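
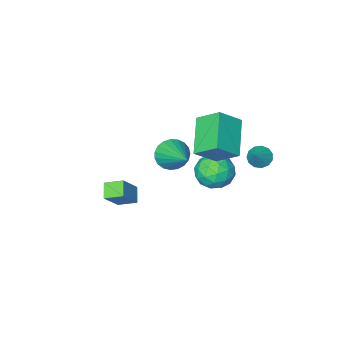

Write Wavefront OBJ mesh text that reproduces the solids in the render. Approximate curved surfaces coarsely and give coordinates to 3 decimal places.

v -0.985 -1.921 -0.886
v -0.258 -2.213 -0.612
v -0.635 -0.079 0.146
v -0.168 -2.063 -0.909
v -0.218 -1.889 -1.203
v -0.402 -1.72 -1.442
v -0.686 -1.586 -1.585
v -1.022 -1.51 -1.607
v -1.351 -1.505 -1.504
v -1.617 -1.571 -1.295
v -1.774 -1.699 -1.015
v -1.795 -1.864 -0.713
v -1.675 -2.04 -0.441
v -1.436 -2.194 -0.246
v -1.119 -2.302 -0.161
v -0.779 -2.343 -0.203
v -0.474 -2.312 -0.362
v 2.691 -0.288 -1.537
v 2.348 -0.882 -1.088
v 2.082 0.307 -1.215
v 1.739 -0.287 -0.766
v 3.521 0.007 -0.514
v 3.178 -0.587 -0.065
v 2.912 0.602 -0.192
v 2.569 0.008 0.257
v -1.563 -0.859 2.077
v -2.113 0.123 2.892
v -2.618 -0.732 1.212
v -3.168 0.25 2.028
v -0.572 0.53 1.072
v -1.122 1.512 1.888
v -1.627 0.657 0.208
v -2.177 1.639 1.023
v -3.198 1.669 0.544
v -2.822 1.817 0.127
v -2.582 2.171 1.276
v -3.04 2.06 0.145
v -3.309 2.178 0.289
v -3.542 2.135 0.514
v -3.665 1.945 0.748
v -3.641 1.666 0.918
v -3.475 1.389 0.969
v -3.222 1.201 0.884
v -2.96 1.161 0.692
v -2.775 1.283 0.453
v -2.723 1.528 0.242
v -2.639 -0.412 -2.816
v -2.079 -0.151 -2.044
v -3.101 -1.729 -2.036
v -2.541 -1.468 -1.264
v -3.35 -0.946 -1.487
v -3.065 -0.132 -1.969
v -2.115 -1.748 -2.111
v -1.83 -0.934 -2.593
v -1.756 -0.977 -1.609
v -2.519 -0.481 -1.223
v -2.661 -1.399 -2.857
v -3.424 -0.903 -2.471
v -2.319 -0.166 -2.499
v -2.861 -1.714 -1.581
v -3.337 -1.407 -1.712
v -3.008 -1.254 -1.259
v -2.898 -0.154 -2.454
v -2.569 -0.001 -2.001
v -3.316 -0.468 -1.673
v -2.611 -1.879 -2.079
v -2.282 -1.726 -1.626
v -2.172 -0.626 -2.821
v -1.843 -0.473 -2.368
v -1.864 -1.412 -2.407
v -1.799 -0.498 -1.789
v -2.071 -1.272 -1.33
v -1.821 -1.437 -1.828
v -1.653 -0.958 -2.112
v -2.248 -0.206 -1.562
v -2.519 -0.981 -1.104
v -2.995 -0.674 -1.234
v -2.827 -0.195 -1.518
v -2.058 -0.692 -1.306
v -2.661 -0.899 -2.976
v -2.932 -1.674 -2.518
v -2.353 -1.685 -2.562
v -2.185 -1.206 -2.846
v -3.109 -0.608 -2.75
v -3.381 -1.382 -2.291
v -3.527 -0.922 -1.968
v -3.359 -0.443 -2.252
v -3.122 -1.188 -2.774
f 2 1 4
f 2 4 3
f 4 1 5
f 4 5 3
f 5 1 6
f 5 6 3
f 6 1 7
f 6 7 3
f 7 1 8
f 7 8 3
f 8 1 9
f 8 9 3
f 9 1 10
f 9 10 3
f 10 1 11
f 10 11 3
f 11 1 12
f 11 12 3
f 12 1 13
f 12 13 3
f 13 1 14
f 13 14 3
f 14 1 15
f 14 15 3
f 15 1 16
f 15 16 3
f 16 1 17
f 16 17 3
f 17 1 2
f 17 2 3
f 19 21 18
f 22 19 18
f 18 21 20
f 20 22 18
f 19 25 21
f 23 19 22
f 23 25 19
f 21 25 20
f 24 22 20
f 20 25 24
f 24 23 22
f 25 23 24
f 27 29 26
f 30 27 26
f 26 29 28
f 28 30 26
f 27 33 29
f 31 27 30
f 31 33 27
f 29 33 28
f 32 30 28
f 28 33 32
f 32 31 30
f 33 31 32
f 35 34 37
f 35 37 36
f 37 34 38
f 37 38 36
f 38 34 39
f 38 39 36
f 39 34 40
f 39 40 36
f 40 34 41
f 40 41 36
f 41 34 42
f 41 42 36
f 42 34 43
f 42 43 36
f 43 34 44
f 43 44 36
f 44 34 45
f 44 45 36
f 45 34 46
f 45 46 36
f 46 34 35
f 46 35 36
f 47 84 63
f 84 58 87
f 63 87 52
f 84 87 63
f 47 63 59
f 63 52 64
f 59 64 48
f 63 64 59
f 47 59 68
f 59 48 69
f 68 69 54
f 59 69 68
f 47 68 80
f 68 54 83
f 80 83 57
f 68 83 80
f 47 80 84
f 80 57 88
f 84 88 58
f 80 88 84
f 48 64 75
f 64 52 78
f 75 78 56
f 64 78 75
f 52 87 65
f 87 58 86
f 65 86 51
f 87 86 65
f 58 88 85
f 88 57 81
f 85 81 49
f 88 81 85
f 57 83 82
f 83 54 70
f 82 70 53
f 83 70 82
f 54 69 74
f 69 48 71
f 74 71 55
f 69 71 74
f 50 76 62
f 76 56 77
f 62 77 51
f 76 77 62
f 50 62 60
f 62 51 61
f 60 61 49
f 62 61 60
f 50 60 67
f 60 49 66
f 67 66 53
f 60 66 67
f 50 67 72
f 67 53 73
f 72 73 55
f 67 73 72
f 50 72 76
f 72 55 79
f 76 79 56
f 72 79 76
f 51 77 65
f 77 56 78
f 65 78 52
f 77 78 65
f 49 61 85
f 61 51 86
f 85 86 58
f 61 86 85
f 53 66 82
f 66 49 81
f 82 81 57
f 66 81 82
f 55 73 74
f 73 53 70
f 74 70 54
f 73 70 74
f 56 79 75
f 79 55 71
f 75 71 48
f 79 71 75



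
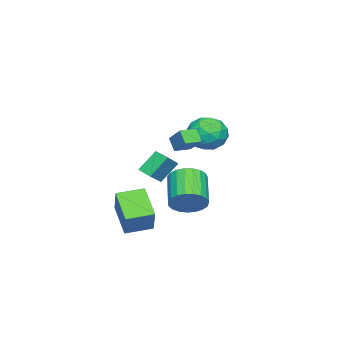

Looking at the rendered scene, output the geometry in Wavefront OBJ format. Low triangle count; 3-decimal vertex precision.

v 3.006 1.884 1.078
v 2.645 1.453 1.781
v 3.59 2.706 1.883
v 3.229 2.275 2.585
v 3.771 1.305 1.115
v 3.41 0.874 1.817
v 4.355 2.127 1.919
v 3.994 1.696 2.622
v -2.597 1.369 1.156
v -1.682 0.585 0.965
v -3.538 0.655 -0.425
v -2.623 -0.129 -0.616
v -3.353 -0.267 0.352
v -2.771 0.174 1.329
v -2.449 1.066 -0.789
v -1.867 1.507 0.188
v -1.59 0.398 -0.237
v -2.149 -0.426 0.468
v -3.071 1.666 0.072
v -3.63 0.842 0.777
v -2.057 1.04 1.199
v -3.163 0.2 -0.659
v -3.592 0.119 -0.091
v -3.054 -0.342 -0.203
v -2.697 0.798 1.413
v -2.159 0.338 1.301
v -3.141 -0.164 0.94
v -3.061 0.902 -0.761
v -2.523 0.442 -0.873
v -2.166 1.582 0.743
v -1.628 1.121 0.631
v -2.079 1.404 -0.4
v -1.465 0.469 0.381
v -2.018 0.05 -0.548
v -1.916 0.752 -0.65
v -1.574 1.011 -0.076
v -1.794 -0.015 0.795
v -2.347 -0.435 -0.134
v -2.776 -0.516 0.434
v -2.434 -0.257 1.009
v -1.74 -0.125 0.089
v -2.873 1.675 0.674
v -3.426 1.255 -0.255
v -2.786 1.497 -0.469
v -2.444 1.756 0.106
v -3.202 1.19 1.088
v -3.755 0.771 0.159
v -3.646 0.229 0.616
v -3.304 0.488 1.19
v -3.48 1.365 0.451
v 3.883 -1.405 -5.005
v 2.715 -2.462 -3.757
v 2.985 -0.171 -4.802
v 1.816 -1.228 -3.554
v 4.984 -0.852 -3.506
v 3.815 -1.909 -2.258
v 4.085 0.382 -3.303
v 2.917 -0.675 -2.055
v 0.354 0.713 -3.822
v 0.771 1.186 -2.946
v -0.896 0.461 -1.761
v -1.314 -0.013 -2.638
v 0.511 1.511 -3.113
v -1.157 0.786 -1.928
v 0.223 1.699 -3.402
v -1.444 0.974 -2.217
v -0.042 1.716 -3.765
v -1.709 0.991 -2.58
v -0.238 1.559 -4.137
v -1.905 0.834 -2.952
v -0.333 1.257 -4.455
v -2 0.531 -3.27
v -0.308 0.86 -4.663
v -1.975 0.134 -3.478
v -0.169 0.437 -4.726
v -1.836 -0.288 -3.542
v 0.06 0.062 -4.633
v -1.607 -0.663 -3.448
v 0.34 -0.2 -4.4
v -1.327 -0.925 -3.215
v 0.622 -0.305 -4.067
v -1.045 -1.03 -2.882
v 0.858 -0.233 -3.691
v -0.809 -0.958 -2.506
v 1.007 0.002 -3.339
v -0.66 -0.724 -2.154
v 1.042 0.359 -3.069
v -0.625 -0.366 -1.885
v 0.959 0.778 -2.931
v -0.708 0.053 -1.746
v 2.851 -0.44 -1.099
v 2.174 0.229 0.048
v 3.177 0.335 -1.359
v 2.5 1.004 -0.212
v 3.84 -0.624 -0.408
v 3.163 0.045 0.739
v 4.166 0.151 -0.668
v 3.489 0.82 0.479
f 2 4 1
f 5 2 1
f 1 4 3
f 3 5 1
f 2 8 4
f 6 2 5
f 6 8 2
f 4 8 3
f 7 5 3
f 3 8 7
f 7 6 5
f 8 6 7
f 9 46 25
f 46 20 49
f 25 49 14
f 46 49 25
f 9 25 21
f 25 14 26
f 21 26 10
f 25 26 21
f 9 21 30
f 21 10 31
f 30 31 16
f 21 31 30
f 9 30 42
f 30 16 45
f 42 45 19
f 30 45 42
f 9 42 46
f 42 19 50
f 46 50 20
f 42 50 46
f 10 26 37
f 26 14 40
f 37 40 18
f 26 40 37
f 14 49 27
f 49 20 48
f 27 48 13
f 49 48 27
f 20 50 47
f 50 19 43
f 47 43 11
f 50 43 47
f 19 45 44
f 45 16 32
f 44 32 15
f 45 32 44
f 16 31 36
f 31 10 33
f 36 33 17
f 31 33 36
f 12 38 24
f 38 18 39
f 24 39 13
f 38 39 24
f 12 24 22
f 24 13 23
f 22 23 11
f 24 23 22
f 12 22 29
f 22 11 28
f 29 28 15
f 22 28 29
f 12 29 34
f 29 15 35
f 34 35 17
f 29 35 34
f 12 34 38
f 34 17 41
f 38 41 18
f 34 41 38
f 13 39 27
f 39 18 40
f 27 40 14
f 39 40 27
f 11 23 47
f 23 13 48
f 47 48 20
f 23 48 47
f 15 28 44
f 28 11 43
f 44 43 19
f 28 43 44
f 17 35 36
f 35 15 32
f 36 32 16
f 35 32 36
f 18 41 37
f 41 17 33
f 37 33 10
f 41 33 37
f 52 54 51
f 55 52 51
f 51 54 53
f 53 55 51
f 52 58 54
f 56 52 55
f 56 58 52
f 54 58 53
f 57 55 53
f 53 58 57
f 57 56 55
f 58 56 57
f 60 59 63
f 60 63 61
f 61 63 64
f 61 64 62
f 63 59 65
f 63 65 64
f 64 65 66
f 64 66 62
f 65 59 67
f 65 67 66
f 66 67 68
f 66 68 62
f 67 59 69
f 67 69 68
f 68 69 70
f 68 70 62
f 69 59 71
f 69 71 70
f 70 71 72
f 70 72 62
f 71 59 73
f 71 73 72
f 72 73 74
f 72 74 62
f 73 59 75
f 73 75 74
f 74 75 76
f 74 76 62
f 75 59 77
f 75 77 76
f 76 77 78
f 76 78 62
f 77 59 79
f 77 79 78
f 78 79 80
f 78 80 62
f 79 59 81
f 79 81 80
f 80 81 82
f 80 82 62
f 81 59 83
f 81 83 82
f 82 83 84
f 82 84 62
f 83 59 85
f 83 85 84
f 84 85 86
f 84 86 62
f 85 59 87
f 85 87 86
f 86 87 88
f 86 88 62
f 87 59 89
f 87 89 88
f 88 89 90
f 88 90 62
f 89 59 60
f 89 60 90
f 90 60 61
f 90 61 62
f 92 94 91
f 95 92 91
f 91 94 93
f 93 95 91
f 92 98 94
f 96 92 95
f 96 98 92
f 94 98 93
f 97 95 93
f 93 98 97
f 97 96 95
f 98 96 97



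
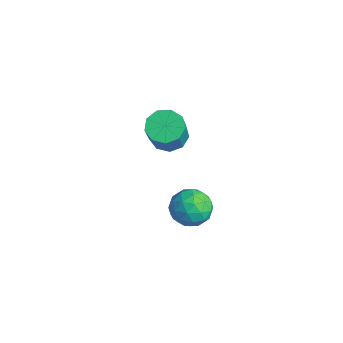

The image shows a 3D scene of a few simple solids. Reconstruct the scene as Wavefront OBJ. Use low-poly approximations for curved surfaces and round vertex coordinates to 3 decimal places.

v 0.626 3.33 -1.204
v 1.362 3.831 -1.608
v 0.658 2.309 -2.412
v 1.394 2.81 -2.816
v 1.541 2.307 -1.99
v 1.521 2.938 -1.244
v 0.499 3.202 -2.776
v 0.479 3.833 -2.03
v 1.284 3.752 -2.58
v 1.927 3.199 -2.094
v 0.093 2.941 -1.926
v 0.736 2.388 -1.44
v 0.991 3.671 -1.3
v 1.029 2.469 -2.72
v 1.115 2.174 -2.235
v 1.548 2.468 -2.472
v 1.084 3.145 -1.086
v 1.517 3.44 -1.324
v 1.622 2.544 -1.548
v 0.503 2.7 -2.696
v 0.936 2.995 -2.934
v 0.472 3.672 -1.548
v 0.905 3.966 -1.785
v 0.398 3.596 -2.472
v 1.377 3.919 -2.109
v 1.397 3.318 -2.819
v 0.871 3.549 -2.795
v 0.859 3.92 -2.356
v 1.756 3.593 -1.823
v 1.775 2.993 -2.533
v 1.861 2.697 -2.048
v 1.849 3.068 -1.609
v 1.71 3.547 -2.394
v 0.245 3.147 -1.487
v 0.264 2.547 -2.197
v 0.171 3.072 -2.411
v 0.159 3.443 -1.972
v 0.623 2.822 -1.201
v 0.643 2.221 -1.911
v 1.161 2.22 -1.664
v 1.149 2.591 -1.225
v 0.31 2.593 -1.626
v -0.301 2.77 1.953
v 0.33 2.464 1.509
v 1.092 1.865 3.002
v 0.461 2.17 3.447
v 0.444 2.998 1.666
v 1.205 2.399 3.159
v 0.209 3.425 1.957
v 0.97 2.826 3.45
v -0.265 3.545 2.247
v 0.497 2.946 3.74
v -0.755 3.303 2.399
v 0.007 2.703 3.892
v -1.032 2.811 2.343
v -0.271 2.211 3.836
v -0.968 2.3 2.105
v -0.206 1.7 3.598
v -0.591 2.008 1.796
v 0.17 1.409 3.289
v -0.078 2.073 1.56
v 0.683 1.474 3.054
f 1 38 17
f 38 12 41
f 17 41 6
f 38 41 17
f 1 17 13
f 17 6 18
f 13 18 2
f 17 18 13
f 1 13 22
f 13 2 23
f 22 23 8
f 13 23 22
f 1 22 34
f 22 8 37
f 34 37 11
f 22 37 34
f 1 34 38
f 34 11 42
f 38 42 12
f 34 42 38
f 2 18 29
f 18 6 32
f 29 32 10
f 18 32 29
f 6 41 19
f 41 12 40
f 19 40 5
f 41 40 19
f 12 42 39
f 42 11 35
f 39 35 3
f 42 35 39
f 11 37 36
f 37 8 24
f 36 24 7
f 37 24 36
f 8 23 28
f 23 2 25
f 28 25 9
f 23 25 28
f 4 30 16
f 30 10 31
f 16 31 5
f 30 31 16
f 4 16 14
f 16 5 15
f 14 15 3
f 16 15 14
f 4 14 21
f 14 3 20
f 21 20 7
f 14 20 21
f 4 21 26
f 21 7 27
f 26 27 9
f 21 27 26
f 4 26 30
f 26 9 33
f 30 33 10
f 26 33 30
f 5 31 19
f 31 10 32
f 19 32 6
f 31 32 19
f 3 15 39
f 15 5 40
f 39 40 12
f 15 40 39
f 7 20 36
f 20 3 35
f 36 35 11
f 20 35 36
f 9 27 28
f 27 7 24
f 28 24 8
f 27 24 28
f 10 33 29
f 33 9 25
f 29 25 2
f 33 25 29
f 44 43 47
f 44 47 45
f 45 47 48
f 45 48 46
f 47 43 49
f 47 49 48
f 48 49 50
f 48 50 46
f 49 43 51
f 49 51 50
f 50 51 52
f 50 52 46
f 51 43 53
f 51 53 52
f 52 53 54
f 52 54 46
f 53 43 55
f 53 55 54
f 54 55 56
f 54 56 46
f 55 43 57
f 55 57 56
f 56 57 58
f 56 58 46
f 57 43 59
f 57 59 58
f 58 59 60
f 58 60 46
f 59 43 61
f 59 61 60
f 60 61 62
f 60 62 46
f 61 43 44
f 61 44 62
f 62 44 45
f 62 45 46



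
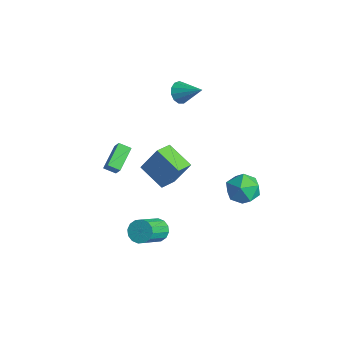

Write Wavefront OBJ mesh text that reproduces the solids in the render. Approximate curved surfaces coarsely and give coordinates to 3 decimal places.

v 0.173 2.157 -2.04
v 0.729 2.464 -2.993
v 1.711 1.336 -1.407
v 2.267 1.643 -2.36
v 1.952 2.44 -1.599
v 1.002 2.947 -1.99
v 1.438 0.853 -2.41
v 0.488 1.36 -2.801
v 1.511 1.658 -3.222
v 1.829 2.639 -2.721
v 0.611 1.161 -1.679
v 0.929 2.142 -1.178
v -3.636 0.982 3.412
v -3.338 1.307 2.781
v -2.324 1.558 4.328
v -3.595 1.606 2.962
v -3.866 1.706 3.286
v -4.063 1.577 3.65
v -4.125 1.259 3.939
v -4.031 0.853 4.06
v -3.812 0.488 3.976
v -3.537 0.28 3.712
v -3.293 0.295 3.354
v -3.158 0.528 3.014
v -3.175 0.906 2.8
v 0.111 -2.048 -0.132
v 0.509 -3.166 0.294
v -1.505 -2.354 0.573
v -1.108 -3.472 0.999
v 0.628 -1.288 1.381
v 1.025 -2.406 1.807
v -0.989 -1.594 2.086
v -0.591 -2.712 2.512
v -3.213 -3.743 -1.145
v -3.739 -4.244 -0.809
v -4.009 -2.447 -0.455
v -4.534 -2.948 -0.119
v -2.646 -3.812 -0.361
v -3.171 -4.313 -0.025
v -3.441 -2.516 0.329
v -3.967 -3.017 0.665
v -0.287 -3.004 -4.502
v 0.098 -2.469 -4.087
v 0.733 -4 -2.702
v 0.347 -4.536 -3.118
v -0.273 -2.478 -3.927
v 0.362 -4.009 -2.542
v -0.647 -2.628 -3.922
v -0.013 -4.159 -2.537
v -0.925 -2.879 -4.072
v -0.291 -4.411 -2.687
v -1.033 -3.164 -4.337
v -0.398 -4.695 -2.952
v -0.94 -3.406 -4.647
v -0.306 -4.937 -3.262
v -0.673 -3.54 -4.918
v -0.038 -5.071 -3.533
v -0.302 -3.531 -5.078
v 0.333 -5.062 -3.693
v 0.073 -3.381 -5.083
v 0.707 -4.912 -3.698
v 0.351 -3.129 -4.933
v 0.985 -4.661 -3.548
v 0.458 -2.845 -4.668
v 1.093 -4.376 -3.283
v 0.366 -2.603 -4.358
v 1 -4.134 -2.973
f 1 12 6
f 1 6 2
f 1 2 8
f 1 8 11
f 1 11 12
f 2 6 10
f 6 12 5
f 12 11 3
f 11 8 7
f 8 2 9
f 4 10 5
f 4 5 3
f 4 3 7
f 4 7 9
f 4 9 10
f 5 10 6
f 3 5 12
f 7 3 11
f 9 7 8
f 10 9 2
f 14 13 16
f 14 16 15
f 16 13 17
f 16 17 15
f 17 13 18
f 17 18 15
f 18 13 19
f 18 19 15
f 19 13 20
f 19 20 15
f 20 13 21
f 20 21 15
f 21 13 22
f 21 22 15
f 22 13 23
f 22 23 15
f 23 13 24
f 23 24 15
f 24 13 25
f 24 25 15
f 25 13 14
f 25 14 15
f 27 29 26
f 30 27 26
f 26 29 28
f 28 30 26
f 27 33 29
f 31 27 30
f 31 33 27
f 29 33 28
f 32 30 28
f 28 33 32
f 32 31 30
f 33 31 32
f 35 37 34
f 38 35 34
f 34 37 36
f 36 38 34
f 35 41 37
f 39 35 38
f 39 41 35
f 37 41 36
f 40 38 36
f 36 41 40
f 40 39 38
f 41 39 40
f 43 42 46
f 43 46 44
f 44 46 47
f 44 47 45
f 46 42 48
f 46 48 47
f 47 48 49
f 47 49 45
f 48 42 50
f 48 50 49
f 49 50 51
f 49 51 45
f 50 42 52
f 50 52 51
f 51 52 53
f 51 53 45
f 52 42 54
f 52 54 53
f 53 54 55
f 53 55 45
f 54 42 56
f 54 56 55
f 55 56 57
f 55 57 45
f 56 42 58
f 56 58 57
f 57 58 59
f 57 59 45
f 58 42 60
f 58 60 59
f 59 60 61
f 59 61 45
f 60 42 62
f 60 62 61
f 61 62 63
f 61 63 45
f 62 42 64
f 62 64 63
f 63 64 65
f 63 65 45
f 64 42 66
f 64 66 65
f 65 66 67
f 65 67 45
f 66 42 43
f 66 43 67
f 67 43 44
f 67 44 45



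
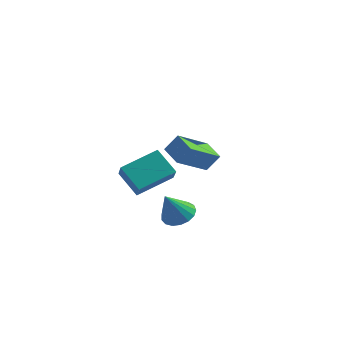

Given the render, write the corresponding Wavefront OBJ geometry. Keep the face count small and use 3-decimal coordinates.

v 3.618 -3.085 -2.077
v 4.418 -3.265 -1.95
v 3.242 -3.775 -0.683
v 4.374 -2.906 -1.785
v 4.156 -2.589 -1.686
v 3.815 -2.385 -1.677
v 3.429 -2.341 -1.759
v 3.086 -2.468 -1.915
v 2.865 -2.736 -2.107
v 2.816 -3.084 -2.292
v 2.951 -3.432 -2.429
v 3.238 -3.701 -2.484
v 3.613 -3.828 -2.446
v 3.988 -3.785 -2.324
v 4.279 -3.582 -2.145
v 1.711 -2.994 -0.975
v 0.641 -2.526 -0.018
v 1.285 -2.23 -1.826
v 0.215 -1.762 -0.869
v 2.925 -1.578 -0.311
v 1.855 -1.11 0.646
v 2.499 -0.814 -1.162
v 1.429 -0.346 -0.205
v 0.979 1.94 -0.964
v 1.543 2.24 -0.094
v 1.877 3.521 -2.092
v 2.441 3.821 -1.221
v 1.899 1.179 -1.299
v 2.463 1.479 -0.428
v 2.797 2.76 -2.426
v 3.361 3.06 -1.556
f 2 1 4
f 2 4 3
f 4 1 5
f 4 5 3
f 5 1 6
f 5 6 3
f 6 1 7
f 6 7 3
f 7 1 8
f 7 8 3
f 8 1 9
f 8 9 3
f 9 1 10
f 9 10 3
f 10 1 11
f 10 11 3
f 11 1 12
f 11 12 3
f 12 1 13
f 12 13 3
f 13 1 14
f 13 14 3
f 14 1 15
f 14 15 3
f 15 1 2
f 15 2 3
f 17 19 16
f 20 17 16
f 16 19 18
f 18 20 16
f 17 23 19
f 21 17 20
f 21 23 17
f 19 23 18
f 22 20 18
f 18 23 22
f 22 21 20
f 23 21 22
f 25 27 24
f 28 25 24
f 24 27 26
f 26 28 24
f 25 31 27
f 29 25 28
f 29 31 25
f 27 31 26
f 30 28 26
f 26 31 30
f 30 29 28
f 31 29 30



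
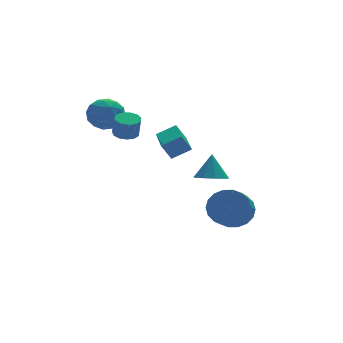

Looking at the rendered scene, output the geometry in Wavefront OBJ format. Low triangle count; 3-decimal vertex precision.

v 3.183 2.357 -1.401
v 3.646 1.641 -1.226
v 3.457 2.863 -0.059
v 3.999 2.061 -1.456
v 3.971 2.619 -1.661
v 3.574 3.055 -1.744
v 2.994 3.164 -1.667
v 2.503 2.895 -1.465
v 2.329 2.375 -1.233
v 2.556 1.846 -1.08
v 3.075 1.557 -1.077
v -0.493 -1.482 2.144
v -0.926 -1.323 2.963
v 0.009 0.328 2.059
v -0.424 0.486 2.878
v 0.404 -1.706 2.662
v -0.029 -1.548 3.481
v 0.906 0.103 2.577
v 0.473 0.262 3.396
v 3.626 0.748 -2.933
v 4.365 0.803 -2.161
v 3.693 -0.072 -1.455
v 2.954 -0.128 -2.227
v 4.055 1.142 -2.035
v 3.383 0.267 -1.33
v 3.66 1.403 -2.088
v 2.988 0.528 -1.382
v 3.258 1.534 -2.308
v 2.586 0.659 -1.602
v 2.929 1.509 -2.651
v 2.257 0.634 -1.945
v 2.739 1.334 -3.051
v 2.067 0.458 -2.345
v 2.723 1.042 -3.427
v 2.052 0.167 -2.721
v 2.887 0.692 -3.705
v 2.215 -0.183 -2.999
v 3.197 0.353 -3.83
v 2.525 -0.522 -3.125
v 3.592 0.092 -3.778
v 2.92 -0.783 -3.072
v 3.994 -0.039 -3.558
v 3.322 -0.914 -2.852
v 4.323 -0.014 -3.215
v 3.651 -0.889 -2.509
v 4.513 0.162 -2.815
v 3.841 -0.714 -2.109
v 4.528 0.453 -2.439
v 3.857 -0.422 -1.733
v -2.083 4.421 2.579
v -1.145 4.175 2.386
v -2.095 3.405 3.814
v -1.157 3.159 3.621
v -1.37 4.061 3.965
v -1.363 4.688 3.201
v -1.877 2.892 2.999
v -1.87 3.519 2.235
v -1.018 3.229 2.645
v -0.705 3.952 3.242
v -2.535 3.628 2.958
v -2.222 4.351 3.555
v -1.613 4.387 2.374
v -1.627 3.193 3.826
v -1.752 3.723 4.028
v -1.201 3.578 3.915
v -1.741 4.689 2.853
v -1.19 4.544 2.74
v -1.322 4.477 3.668
v -2.05 3.036 3.46
v -1.499 2.891 3.347
v -2.039 4.002 2.285
v -1.488 3.857 2.172
v -1.918 3.103 2.532
v -0.987 3.687 2.413
v -0.994 3.09 3.139
v -1.417 2.932 2.773
v -1.413 3.301 2.324
v -0.803 4.111 2.764
v -0.81 3.514 3.49
v -0.935 4.044 3.692
v -0.931 4.413 3.243
v -0.728 3.556 2.916
v -2.43 4.066 2.71
v -2.437 3.469 3.436
v -2.309 3.167 2.957
v -2.305 3.536 2.508
v -2.246 4.49 3.061
v -2.253 3.893 3.787
v -1.827 4.279 3.876
v -1.823 4.648 3.427
v -2.512 4.024 3.284
v -1.534 1.434 2.765
v -1.055 1.037 2.665
v -1.047 0.789 3.695
v -1.526 1.186 3.795
v -0.91 1.352 2.74
v -0.901 1.104 3.77
v -0.963 1.694 2.822
v -0.954 1.445 3.853
v -1.198 1.952 2.887
v -1.189 1.704 3.917
v -1.539 2.047 2.912
v -1.53 1.798 3.943
v -1.879 1.946 2.891
v -1.87 1.698 3.922
v -2.109 1.684 2.83
v -2.1 1.435 3.86
v -2.157 1.342 2.748
v -2.149 1.093 3.778
v -2.008 1.029 2.671
v -1.999 0.781 3.702
v -1.708 0.845 2.624
v -1.699 0.597 3.655
v -1.353 0.848 2.622
v -1.344 0.6 3.652
f 2 1 4
f 2 4 3
f 4 1 5
f 4 5 3
f 5 1 6
f 5 6 3
f 6 1 7
f 6 7 3
f 7 1 8
f 7 8 3
f 8 1 9
f 8 9 3
f 9 1 10
f 9 10 3
f 10 1 11
f 10 11 3
f 11 1 2
f 11 2 3
f 13 15 12
f 16 13 12
f 12 15 14
f 14 16 12
f 13 19 15
f 17 13 16
f 17 19 13
f 15 19 14
f 18 16 14
f 14 19 18
f 18 17 16
f 19 17 18
f 21 20 24
f 21 24 22
f 22 24 25
f 22 25 23
f 24 20 26
f 24 26 25
f 25 26 27
f 25 27 23
f 26 20 28
f 26 28 27
f 27 28 29
f 27 29 23
f 28 20 30
f 28 30 29
f 29 30 31
f 29 31 23
f 30 20 32
f 30 32 31
f 31 32 33
f 31 33 23
f 32 20 34
f 32 34 33
f 33 34 35
f 33 35 23
f 34 20 36
f 34 36 35
f 35 36 37
f 35 37 23
f 36 20 38
f 36 38 37
f 37 38 39
f 37 39 23
f 38 20 40
f 38 40 39
f 39 40 41
f 39 41 23
f 40 20 42
f 40 42 41
f 41 42 43
f 41 43 23
f 42 20 44
f 42 44 43
f 43 44 45
f 43 45 23
f 44 20 46
f 44 46 45
f 45 46 47
f 45 47 23
f 46 20 48
f 46 48 47
f 47 48 49
f 47 49 23
f 48 20 21
f 48 21 49
f 49 21 22
f 49 22 23
f 50 87 66
f 87 61 90
f 66 90 55
f 87 90 66
f 50 66 62
f 66 55 67
f 62 67 51
f 66 67 62
f 50 62 71
f 62 51 72
f 71 72 57
f 62 72 71
f 50 71 83
f 71 57 86
f 83 86 60
f 71 86 83
f 50 83 87
f 83 60 91
f 87 91 61
f 83 91 87
f 51 67 78
f 67 55 81
f 78 81 59
f 67 81 78
f 55 90 68
f 90 61 89
f 68 89 54
f 90 89 68
f 61 91 88
f 91 60 84
f 88 84 52
f 91 84 88
f 60 86 85
f 86 57 73
f 85 73 56
f 86 73 85
f 57 72 77
f 72 51 74
f 77 74 58
f 72 74 77
f 53 79 65
f 79 59 80
f 65 80 54
f 79 80 65
f 53 65 63
f 65 54 64
f 63 64 52
f 65 64 63
f 53 63 70
f 63 52 69
f 70 69 56
f 63 69 70
f 53 70 75
f 70 56 76
f 75 76 58
f 70 76 75
f 53 75 79
f 75 58 82
f 79 82 59
f 75 82 79
f 54 80 68
f 80 59 81
f 68 81 55
f 80 81 68
f 52 64 88
f 64 54 89
f 88 89 61
f 64 89 88
f 56 69 85
f 69 52 84
f 85 84 60
f 69 84 85
f 58 76 77
f 76 56 73
f 77 73 57
f 76 73 77
f 59 82 78
f 82 58 74
f 78 74 51
f 82 74 78
f 93 92 96
f 93 96 94
f 94 96 97
f 94 97 95
f 96 92 98
f 96 98 97
f 97 98 99
f 97 99 95
f 98 92 100
f 98 100 99
f 99 100 101
f 99 101 95
f 100 92 102
f 100 102 101
f 101 102 103
f 101 103 95
f 102 92 104
f 102 104 103
f 103 104 105
f 103 105 95
f 104 92 106
f 104 106 105
f 105 106 107
f 105 107 95
f 106 92 108
f 106 108 107
f 107 108 109
f 107 109 95
f 108 92 110
f 108 110 109
f 109 110 111
f 109 111 95
f 110 92 112
f 110 112 111
f 111 112 113
f 111 113 95
f 112 92 114
f 112 114 113
f 113 114 115
f 113 115 95
f 114 92 93
f 114 93 115
f 115 93 94
f 115 94 95



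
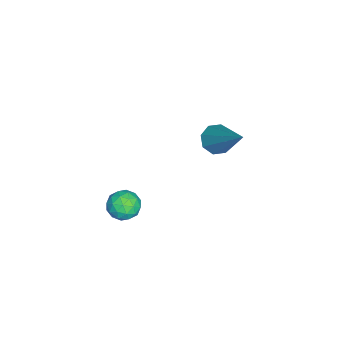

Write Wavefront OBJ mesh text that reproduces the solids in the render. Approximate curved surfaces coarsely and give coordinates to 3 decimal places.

v -1.077 -0.787 -2.924
v -0.573 -0.48 -3.176
v -0.447 -1.28 -2.264
v 0.057 -0.973 -2.516
v -0.376 -0.649 -2.172
v -0.766 -0.344 -2.58
v -0.254 -1.416 -2.86
v -0.644 -1.111 -3.268
v -0.065 -0.869 -3.137
v -0.14 -0.395 -2.711
v -0.88 -1.365 -2.729
v -0.955 -0.891 -2.303
v -0.88 -0.59 -3.108
v -0.14 -1.17 -2.332
v -0.394 -0.979 -2.129
v -0.098 -0.799 -2.278
v -0.994 -0.51 -2.758
v -0.697 -0.33 -2.906
v -0.582 -0.429 -2.315
v -0.323 -1.43 -2.534
v -0.026 -1.25 -2.682
v -0.922 -0.961 -3.162
v -0.626 -0.781 -3.311
v -0.438 -1.331 -3.125
v -0.285 -0.639 -3.233
v 0.085 -0.929 -2.845
v -0.098 -1.189 -3.047
v -0.327 -1.01 -3.287
v -0.33 -0.36 -2.983
v 0.041 -0.65 -2.595
v -0.214 -0.459 -2.393
v -0.443 -0.28 -2.633
v -0.031 -0.589 -2.96
v -1.061 -1.11 -2.845
v -0.69 -1.4 -2.457
v -0.577 -1.48 -2.807
v -0.806 -1.301 -3.047
v -1.105 -0.831 -2.595
v -0.735 -1.121 -2.207
v -0.693 -0.75 -2.153
v -0.922 -0.571 -2.393
v -0.989 -1.171 -2.48
v -1.335 2.142 0.825
v -0.85 2.106 0.473
v -0.205 3.198 2.275
v -1.098 2.483 0.392
v -1.485 2.661 0.564
v -1.784 2.534 0.889
v -1.82 2.178 1.177
v -1.571 1.8 1.258
v -1.184 1.623 1.086
v -0.885 1.749 0.761
f 1 38 17
f 38 12 41
f 17 41 6
f 38 41 17
f 1 17 13
f 17 6 18
f 13 18 2
f 17 18 13
f 1 13 22
f 13 2 23
f 22 23 8
f 13 23 22
f 1 22 34
f 22 8 37
f 34 37 11
f 22 37 34
f 1 34 38
f 34 11 42
f 38 42 12
f 34 42 38
f 2 18 29
f 18 6 32
f 29 32 10
f 18 32 29
f 6 41 19
f 41 12 40
f 19 40 5
f 41 40 19
f 12 42 39
f 42 11 35
f 39 35 3
f 42 35 39
f 11 37 36
f 37 8 24
f 36 24 7
f 37 24 36
f 8 23 28
f 23 2 25
f 28 25 9
f 23 25 28
f 4 30 16
f 30 10 31
f 16 31 5
f 30 31 16
f 4 16 14
f 16 5 15
f 14 15 3
f 16 15 14
f 4 14 21
f 14 3 20
f 21 20 7
f 14 20 21
f 4 21 26
f 21 7 27
f 26 27 9
f 21 27 26
f 4 26 30
f 26 9 33
f 30 33 10
f 26 33 30
f 5 31 19
f 31 10 32
f 19 32 6
f 31 32 19
f 3 15 39
f 15 5 40
f 39 40 12
f 15 40 39
f 7 20 36
f 20 3 35
f 36 35 11
f 20 35 36
f 9 27 28
f 27 7 24
f 28 24 8
f 27 24 28
f 10 33 29
f 33 9 25
f 29 25 2
f 33 25 29
f 44 43 46
f 44 46 45
f 46 43 47
f 46 47 45
f 47 43 48
f 47 48 45
f 48 43 49
f 48 49 45
f 49 43 50
f 49 50 45
f 50 43 51
f 50 51 45
f 51 43 52
f 51 52 45
f 52 43 44
f 52 44 45



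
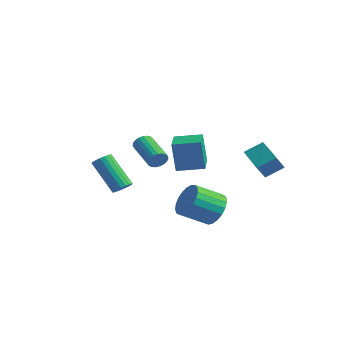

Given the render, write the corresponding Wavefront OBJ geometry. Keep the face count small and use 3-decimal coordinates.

v 2.224 -0.418 0.395
v 2.014 -0.484 1.879
v 3.088 0.471 0.557
v 2.878 0.405 2.04
v 3.302 -1.485 0.5
v 3.092 -1.551 1.983
v 4.166 -0.596 0.661
v 3.956 -0.662 2.145
v -1.506 1.615 -1.16
v -1.29 1.901 -0.784
v -2.817 2.291 -0.203
v -3.034 2.005 -0.58
v -1.314 2.046 -0.943
v -2.841 2.436 -0.362
v -1.37 2.116 -1.14
v -2.898 2.507 -0.559
v -1.451 2.1 -1.34
v -2.978 2.49 -0.759
v -1.541 2 -1.509
v -3.068 2.39 -0.928
v -1.625 1.833 -1.618
v -3.152 2.223 -1.037
v -1.688 1.628 -1.647
v -3.216 2.018 -1.066
v -1.72 1.421 -1.593
v -3.248 1.812 -1.012
v -1.715 1.248 -1.464
v -3.243 1.638 -0.883
v -1.674 1.138 -1.282
v -3.202 1.528 -0.701
v -1.604 1.111 -1.08
v -3.132 1.501 -0.499
v -1.517 1.17 -0.891
v -3.045 1.561 -0.31
v -1.428 1.307 -0.749
v -2.956 1.697 -0.168
v -1.353 1.497 -0.678
v -2.88 1.887 -0.097
v -1.304 1.707 -0.69
v -2.831 2.097 -0.109
v 0.311 -1.963 -1.342
v 0.683 -1.883 -1.018
v -0.539 -2.057 0.427
v -0.911 -2.137 0.102
v 0.607 -1.678 -1.057
v -0.615 -1.851 0.387
v 0.472 -1.529 -1.154
v -0.75 -1.703 0.291
v 0.306 -1.466 -1.287
v -0.917 -1.64 0.157
v 0.14 -1.502 -1.431
v -1.082 -1.676 0.013
v 0.008 -1.629 -1.558
v -1.214 -1.803 -0.114
v -0.063 -1.822 -1.642
v -1.286 -1.996 -0.198
v -0.061 -2.043 -1.667
v -1.283 -2.217 -0.222
v 0.015 -2.249 -1.627
v -1.207 -2.422 -0.183
v 0.15 -2.397 -1.531
v -1.072 -2.571 -0.086
v 0.317 -2.46 -1.397
v -0.906 -2.634 0.047
v 0.482 -2.424 -1.253
v -0.74 -2.598 0.191
v 0.614 -2.297 -1.126
v -0.608 -2.471 0.318
v 0.686 -2.104 -1.042
v -0.537 -2.278 0.402
v 2.493 1.52 -2.939
v 3.325 1.16 -2.856
v 2.738 -0.02 -2.099
v 1.907 0.34 -2.181
v 3.3 1.372 -2.544
v 2.713 0.192 -1.787
v 3.135 1.61 -2.3
v 2.549 0.43 -1.543
v 2.86 1.833 -2.167
v 2.273 0.653 -1.41
v 2.521 2.001 -2.167
v 1.934 0.821 -1.41
v 2.178 2.087 -2.3
v 1.591 0.906 -1.543
v 1.889 2.074 -2.544
v 1.302 0.894 -1.787
v 1.704 1.965 -2.856
v 1.117 0.785 -2.099
v 1.656 1.78 -3.183
v 1.069 0.6 -2.425
v 1.753 1.549 -3.467
v 1.166 0.369 -2.71
v 1.978 1.314 -3.66
v 1.391 0.134 -2.902
v 2.292 1.114 -3.728
v 1.705 -0.066 -2.971
v 2.641 0.984 -3.659
v 2.054 -0.196 -2.902
v 2.964 0.947 -3.466
v 2.377 -0.233 -2.709
v 3.206 1.009 -3.182
v 2.619 -0.171 -2.425
v 3.735 3.347 -1.064
v 3.77 2.797 -0.34
v 2.367 3.842 -0.623
v 2.402 3.291 0.101
v 4.178 4.089 -0.521
v 4.213 3.538 0.203
v 2.81 4.583 -0.08
v 2.845 4.033 0.644
f 2 4 1
f 5 2 1
f 1 4 3
f 3 5 1
f 2 8 4
f 6 2 5
f 6 8 2
f 4 8 3
f 7 5 3
f 3 8 7
f 7 6 5
f 8 6 7
f 10 9 13
f 10 13 11
f 11 13 14
f 11 14 12
f 13 9 15
f 13 15 14
f 14 15 16
f 14 16 12
f 15 9 17
f 15 17 16
f 16 17 18
f 16 18 12
f 17 9 19
f 17 19 18
f 18 19 20
f 18 20 12
f 19 9 21
f 19 21 20
f 20 21 22
f 20 22 12
f 21 9 23
f 21 23 22
f 22 23 24
f 22 24 12
f 23 9 25
f 23 25 24
f 24 25 26
f 24 26 12
f 25 9 27
f 25 27 26
f 26 27 28
f 26 28 12
f 27 9 29
f 27 29 28
f 28 29 30
f 28 30 12
f 29 9 31
f 29 31 30
f 30 31 32
f 30 32 12
f 31 9 33
f 31 33 32
f 32 33 34
f 32 34 12
f 33 9 35
f 33 35 34
f 34 35 36
f 34 36 12
f 35 9 37
f 35 37 36
f 36 37 38
f 36 38 12
f 37 9 39
f 37 39 38
f 38 39 40
f 38 40 12
f 39 9 10
f 39 10 40
f 40 10 11
f 40 11 12
f 42 41 45
f 42 45 43
f 43 45 46
f 43 46 44
f 45 41 47
f 45 47 46
f 46 47 48
f 46 48 44
f 47 41 49
f 47 49 48
f 48 49 50
f 48 50 44
f 49 41 51
f 49 51 50
f 50 51 52
f 50 52 44
f 51 41 53
f 51 53 52
f 52 53 54
f 52 54 44
f 53 41 55
f 53 55 54
f 54 55 56
f 54 56 44
f 55 41 57
f 55 57 56
f 56 57 58
f 56 58 44
f 57 41 59
f 57 59 58
f 58 59 60
f 58 60 44
f 59 41 61
f 59 61 60
f 60 61 62
f 60 62 44
f 61 41 63
f 61 63 62
f 62 63 64
f 62 64 44
f 63 41 65
f 63 65 64
f 64 65 66
f 64 66 44
f 65 41 67
f 65 67 66
f 66 67 68
f 66 68 44
f 67 41 69
f 67 69 68
f 68 69 70
f 68 70 44
f 69 41 42
f 69 42 70
f 70 42 43
f 70 43 44
f 72 71 75
f 72 75 73
f 73 75 76
f 73 76 74
f 75 71 77
f 75 77 76
f 76 77 78
f 76 78 74
f 77 71 79
f 77 79 78
f 78 79 80
f 78 80 74
f 79 71 81
f 79 81 80
f 80 81 82
f 80 82 74
f 81 71 83
f 81 83 82
f 82 83 84
f 82 84 74
f 83 71 85
f 83 85 84
f 84 85 86
f 84 86 74
f 85 71 87
f 85 87 86
f 86 87 88
f 86 88 74
f 87 71 89
f 87 89 88
f 88 89 90
f 88 90 74
f 89 71 91
f 89 91 90
f 90 91 92
f 90 92 74
f 91 71 93
f 91 93 92
f 92 93 94
f 92 94 74
f 93 71 95
f 93 95 94
f 94 95 96
f 94 96 74
f 95 71 97
f 95 97 96
f 96 97 98
f 96 98 74
f 97 71 99
f 97 99 98
f 98 99 100
f 98 100 74
f 99 71 101
f 99 101 100
f 100 101 102
f 100 102 74
f 101 71 72
f 101 72 102
f 102 72 73
f 102 73 74
f 104 106 103
f 107 104 103
f 103 106 105
f 105 107 103
f 104 110 106
f 108 104 107
f 108 110 104
f 106 110 105
f 109 107 105
f 105 110 109
f 109 108 107
f 110 108 109



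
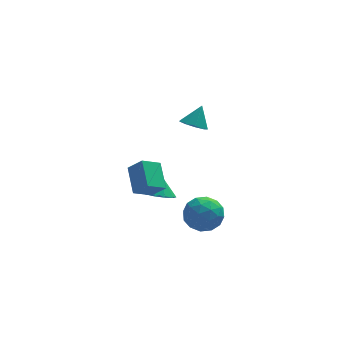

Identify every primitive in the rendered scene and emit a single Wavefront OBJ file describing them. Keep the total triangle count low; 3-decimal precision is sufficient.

v 0.258 0.804 -2.77
v -0.813 0.341 -2.131
v 0.155 2.37 -1.81
v -0.916 1.908 -1.171
v 0.996 0.312 -1.889
v -0.075 -0.15 -1.25
v 0.893 1.879 -0.929
v -0.178 1.416 -0.29
v 0.847 1.918 -3.672
v 1.516 1.278 -3.505
v 1.113 2.462 -2.648
v 1.756 1.717 -3.801
v 1.649 2.232 -4.048
v 1.236 2.627 -4.151
v 0.674 2.751 -4.071
v 0.178 2.557 -3.838
v -0.062 2.119 -3.543
v 0.045 1.603 -3.296
v 0.458 1.208 -3.193
v 1.02 1.084 -3.273
v 2.684 0.709 -3.191
v 3.801 0.196 -3.16
v 2.219 -0.396 -4.78
v 3.336 -0.909 -4.749
v 2.521 -1.157 -3.862
v 2.808 -0.474 -2.88
v 3.212 0.274 -5.06
v 3.499 0.957 -4.078
v 4.128 -0.073 -4.315
v 3.7 -0.958 -3.575
v 2.32 0.758 -4.365
v 1.892 -0.127 -3.625
v 3.283 0.55 -3.036
v 2.737 -0.75 -4.904
v 2.258 -0.895 -4.383
v 2.914 -1.197 -4.365
v 2.699 0.156 -2.871
v 3.356 -0.146 -2.853
v 2.604 -0.942 -3.266
v 2.664 -0.054 -5.087
v 3.321 -0.356 -5.069
v 3.106 0.997 -3.575
v 3.762 0.695 -3.557
v 3.416 0.742 -4.674
v 4.132 0.089 -3.697
v 3.859 -0.56 -4.631
v 3.786 0.136 -4.814
v 3.954 0.537 -4.236
v 3.881 -0.431 -3.262
v 3.608 -1.08 -4.196
v 3.128 -1.226 -3.675
v 3.297 -0.824 -3.097
v 4.073 -0.589 -3.941
v 2.412 0.88 -3.744
v 2.139 0.231 -4.678
v 2.723 0.624 -4.843
v 2.892 1.026 -4.265
v 2.161 0.36 -3.309
v 1.888 -0.289 -4.243
v 2.066 -0.737 -3.704
v 2.234 -0.336 -3.126
v 1.947 0.389 -3.999
v 2.522 0.645 2.907
v 3.187 0.886 2.473
v 3.078 1.175 4.053
v 2.796 1.297 2.472
v 2.276 1.403 2.675
v 1.872 1.154 2.986
v 1.772 0.667 3.26
v 2.023 0.169 3.369
v 2.508 -0.106 3.261
v 2.999 -0.03 2.988
v 3.268 0.362 2.676
f 2 4 1
f 5 2 1
f 1 4 3
f 3 5 1
f 2 8 4
f 6 2 5
f 6 8 2
f 4 8 3
f 7 5 3
f 3 8 7
f 7 6 5
f 8 6 7
f 10 9 12
f 10 12 11
f 12 9 13
f 12 13 11
f 13 9 14
f 13 14 11
f 14 9 15
f 14 15 11
f 15 9 16
f 15 16 11
f 16 9 17
f 16 17 11
f 17 9 18
f 17 18 11
f 18 9 19
f 18 19 11
f 19 9 20
f 19 20 11
f 20 9 10
f 20 10 11
f 21 58 37
f 58 32 61
f 37 61 26
f 58 61 37
f 21 37 33
f 37 26 38
f 33 38 22
f 37 38 33
f 21 33 42
f 33 22 43
f 42 43 28
f 33 43 42
f 21 42 54
f 42 28 57
f 54 57 31
f 42 57 54
f 21 54 58
f 54 31 62
f 58 62 32
f 54 62 58
f 22 38 49
f 38 26 52
f 49 52 30
f 38 52 49
f 26 61 39
f 61 32 60
f 39 60 25
f 61 60 39
f 32 62 59
f 62 31 55
f 59 55 23
f 62 55 59
f 31 57 56
f 57 28 44
f 56 44 27
f 57 44 56
f 28 43 48
f 43 22 45
f 48 45 29
f 43 45 48
f 24 50 36
f 50 30 51
f 36 51 25
f 50 51 36
f 24 36 34
f 36 25 35
f 34 35 23
f 36 35 34
f 24 34 41
f 34 23 40
f 41 40 27
f 34 40 41
f 24 41 46
f 41 27 47
f 46 47 29
f 41 47 46
f 24 46 50
f 46 29 53
f 50 53 30
f 46 53 50
f 25 51 39
f 51 30 52
f 39 52 26
f 51 52 39
f 23 35 59
f 35 25 60
f 59 60 32
f 35 60 59
f 27 40 56
f 40 23 55
f 56 55 31
f 40 55 56
f 29 47 48
f 47 27 44
f 48 44 28
f 47 44 48
f 30 53 49
f 53 29 45
f 49 45 22
f 53 45 49
f 64 63 66
f 64 66 65
f 66 63 67
f 66 67 65
f 67 63 68
f 67 68 65
f 68 63 69
f 68 69 65
f 69 63 70
f 69 70 65
f 70 63 71
f 70 71 65
f 71 63 72
f 71 72 65
f 72 63 73
f 72 73 65
f 73 63 64
f 73 64 65



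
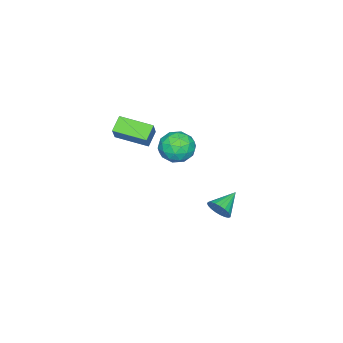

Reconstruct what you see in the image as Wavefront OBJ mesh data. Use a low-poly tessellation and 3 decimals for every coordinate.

v 2.363 -1.105 2.629
v 1.505 -1.155 3.282
v 1.997 0.822 2.295
v 1.138 0.772 2.948
v 3.242 -0.732 3.812
v 2.383 -0.782 4.465
v 2.875 1.195 3.478
v 2.017 1.145 4.131
v -1.105 3.575 -4.138
v -0.87 3.185 -3.456
v -2.555 3.885 -3.462
v -0.772 3.505 -3.392
v -0.731 3.838 -3.457
v -0.755 4.125 -3.64
v -0.84 4.317 -3.908
v -0.97 4.38 -4.217
v -1.124 4.305 -4.512
v -1.274 4.104 -4.742
v -1.395 3.811 -4.868
v -1.466 3.477 -4.868
v -1.474 3.161 -4.741
v -1.419 2.916 -4.51
v -1.309 2.785 -4.215
v -1.164 2.791 -3.907
v -1.009 2.933 -3.638
v 0.873 2.868 1.972
v 1.88 3.309 2.154
v 1.34 1.411 2.926
v 2.347 1.852 3.108
v 1.446 2.303 3.586
v 1.158 3.203 2.996
v 2.062 1.517 2.084
v 1.774 2.417 1.494
v 2.615 2.474 2.223
v 2.235 2.96 3.151
v 0.985 1.76 1.929
v 0.605 2.246 2.857
v 1.336 3.217 1.979
v 1.884 1.503 3.101
v 1.355 1.768 3.382
v 1.947 2.028 3.489
v 0.911 3.154 2.474
v 1.503 3.414 2.581
v 1.248 2.822 3.423
v 1.717 1.306 2.499
v 2.309 1.566 2.606
v 1.273 2.692 1.591
v 1.865 2.952 1.698
v 1.972 1.898 1.657
v 2.36 2.985 2.127
v 2.634 2.128 2.688
v 2.466 1.931 2.086
v 2.297 2.461 1.739
v 2.136 3.271 2.672
v 2.41 2.414 3.233
v 1.881 2.679 3.514
v 1.711 3.208 3.167
v 2.568 2.78 2.713
v 0.81 2.306 1.847
v 1.084 1.449 2.408
v 1.509 1.512 1.913
v 1.339 2.041 1.566
v 0.586 2.592 2.392
v 0.86 1.735 2.953
v 0.923 2.259 3.341
v 0.754 2.789 2.994
v 0.652 1.94 2.367
f 2 4 1
f 5 2 1
f 1 4 3
f 3 5 1
f 2 8 4
f 6 2 5
f 6 8 2
f 4 8 3
f 7 5 3
f 3 8 7
f 7 6 5
f 8 6 7
f 10 9 12
f 10 12 11
f 12 9 13
f 12 13 11
f 13 9 14
f 13 14 11
f 14 9 15
f 14 15 11
f 15 9 16
f 15 16 11
f 16 9 17
f 16 17 11
f 17 9 18
f 17 18 11
f 18 9 19
f 18 19 11
f 19 9 20
f 19 20 11
f 20 9 21
f 20 21 11
f 21 9 22
f 21 22 11
f 22 9 23
f 22 23 11
f 23 9 24
f 23 24 11
f 24 9 25
f 24 25 11
f 25 9 10
f 25 10 11
f 26 63 42
f 63 37 66
f 42 66 31
f 63 66 42
f 26 42 38
f 42 31 43
f 38 43 27
f 42 43 38
f 26 38 47
f 38 27 48
f 47 48 33
f 38 48 47
f 26 47 59
f 47 33 62
f 59 62 36
f 47 62 59
f 26 59 63
f 59 36 67
f 63 67 37
f 59 67 63
f 27 43 54
f 43 31 57
f 54 57 35
f 43 57 54
f 31 66 44
f 66 37 65
f 44 65 30
f 66 65 44
f 37 67 64
f 67 36 60
f 64 60 28
f 67 60 64
f 36 62 61
f 62 33 49
f 61 49 32
f 62 49 61
f 33 48 53
f 48 27 50
f 53 50 34
f 48 50 53
f 29 55 41
f 55 35 56
f 41 56 30
f 55 56 41
f 29 41 39
f 41 30 40
f 39 40 28
f 41 40 39
f 29 39 46
f 39 28 45
f 46 45 32
f 39 45 46
f 29 46 51
f 46 32 52
f 51 52 34
f 46 52 51
f 29 51 55
f 51 34 58
f 55 58 35
f 51 58 55
f 30 56 44
f 56 35 57
f 44 57 31
f 56 57 44
f 28 40 64
f 40 30 65
f 64 65 37
f 40 65 64
f 32 45 61
f 45 28 60
f 61 60 36
f 45 60 61
f 34 52 53
f 52 32 49
f 53 49 33
f 52 49 53
f 35 58 54
f 58 34 50
f 54 50 27
f 58 50 54



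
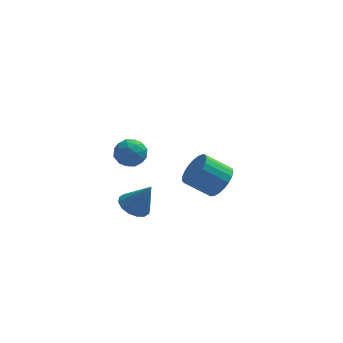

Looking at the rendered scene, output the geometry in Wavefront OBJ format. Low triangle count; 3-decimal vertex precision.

v -3.605 -0.597 -1.27
v -3.04 -0.01 -1.51
v -2.795 -0.783 0.19
v -3.357 0.215 -1.305
v -3.742 0.222 -1.09
v -4.089 0.01 -0.924
v -4.307 -0.365 -0.85
v -4.337 -0.802 -0.889
v -4.171 -1.185 -1.03
v -3.854 -1.41 -1.235
v -3.469 -1.417 -1.449
v -3.122 -1.205 -1.616
v -2.904 -0.83 -1.689
v -2.874 -0.392 -1.65
v 0.543 3.477 -2.558
v 1.14 3.423 -1.757
v -0.166 3.448 -0.782
v -0.763 3.503 -1.582
v 1.107 3.833 -1.813
v -0.199 3.859 -0.837
v 0.976 4.183 -1.997
v -0.33 4.208 -1.021
v 0.77 4.41 -2.278
v -0.535 4.436 -1.302
v 0.525 4.476 -2.607
v -0.78 4.502 -1.632
v 0.284 4.369 -2.928
v -1.022 4.395 -1.953
v 0.086 4.108 -3.185
v -1.219 4.134 -2.21
v -0.032 3.738 -3.334
v -1.337 3.764 -2.358
v -0.051 3.323 -3.348
v -1.356 3.349 -2.372
v 0.033 2.934 -3.225
v -1.272 2.96 -2.25
v 0.205 2.64 -2.988
v -1.101 2.666 -2.012
v 0.435 2.49 -2.675
v -0.87 2.516 -1.7
v 0.684 2.511 -2.343
v -0.621 2.537 -1.367
v 0.909 2.699 -2.048
v -0.397 2.725 -1.072
v 1.07 3.021 -1.84
v -0.236 3.047 -0.865
v -4.207 -1.948 3.706
v -3.417 -1.809 3.875
v -3.963 -3.251 3.645
v -3.173 -3.112 3.814
v -3.744 -2.987 4.39
v -3.895 -2.182 4.427
v -3.485 -2.878 3.093
v -3.636 -2.073 3.13
v -2.971 -2.383 3.496
v -3.131 -2.451 4.298
v -4.249 -2.609 3.222
v -4.409 -2.677 4.024
v -3.833 -1.764 3.796
v -3.547 -3.296 3.724
v -3.882 -3.223 4.062
v -3.418 -3.141 4.162
v -4.114 -1.983 4.12
v -3.65 -1.901 4.22
v -3.842 -2.594 4.522
v -3.73 -3.159 3.3
v -3.266 -3.077 3.4
v -3.962 -1.919 3.358
v -3.498 -1.837 3.458
v -3.538 -2.466 2.998
v -3.107 -2.02 3.673
v -2.963 -2.786 3.637
v -3.147 -2.648 3.213
v -3.235 -2.175 3.235
v -3.201 -2.059 4.144
v -3.057 -2.825 4.108
v -3.393 -2.752 4.446
v -3.481 -2.279 4.468
v -2.938 -2.397 3.921
v -4.323 -2.235 3.412
v -4.179 -3.001 3.376
v -3.899 -2.781 3.052
v -3.987 -2.308 3.074
v -4.417 -2.274 3.883
v -4.273 -3.04 3.847
v -4.145 -2.885 4.285
v -4.233 -2.412 4.307
v -4.442 -2.663 3.599
f 2 1 4
f 2 4 3
f 4 1 5
f 4 5 3
f 5 1 6
f 5 6 3
f 6 1 7
f 6 7 3
f 7 1 8
f 7 8 3
f 8 1 9
f 8 9 3
f 9 1 10
f 9 10 3
f 10 1 11
f 10 11 3
f 11 1 12
f 11 12 3
f 12 1 13
f 12 13 3
f 13 1 14
f 13 14 3
f 14 1 2
f 14 2 3
f 16 15 19
f 16 19 17
f 17 19 20
f 17 20 18
f 19 15 21
f 19 21 20
f 20 21 22
f 20 22 18
f 21 15 23
f 21 23 22
f 22 23 24
f 22 24 18
f 23 15 25
f 23 25 24
f 24 25 26
f 24 26 18
f 25 15 27
f 25 27 26
f 26 27 28
f 26 28 18
f 27 15 29
f 27 29 28
f 28 29 30
f 28 30 18
f 29 15 31
f 29 31 30
f 30 31 32
f 30 32 18
f 31 15 33
f 31 33 32
f 32 33 34
f 32 34 18
f 33 15 35
f 33 35 34
f 34 35 36
f 34 36 18
f 35 15 37
f 35 37 36
f 36 37 38
f 36 38 18
f 37 15 39
f 37 39 38
f 38 39 40
f 38 40 18
f 39 15 41
f 39 41 40
f 40 41 42
f 40 42 18
f 41 15 43
f 41 43 42
f 42 43 44
f 42 44 18
f 43 15 45
f 43 45 44
f 44 45 46
f 44 46 18
f 45 15 16
f 45 16 46
f 46 16 17
f 46 17 18
f 47 84 63
f 84 58 87
f 63 87 52
f 84 87 63
f 47 63 59
f 63 52 64
f 59 64 48
f 63 64 59
f 47 59 68
f 59 48 69
f 68 69 54
f 59 69 68
f 47 68 80
f 68 54 83
f 80 83 57
f 68 83 80
f 47 80 84
f 80 57 88
f 84 88 58
f 80 88 84
f 48 64 75
f 64 52 78
f 75 78 56
f 64 78 75
f 52 87 65
f 87 58 86
f 65 86 51
f 87 86 65
f 58 88 85
f 88 57 81
f 85 81 49
f 88 81 85
f 57 83 82
f 83 54 70
f 82 70 53
f 83 70 82
f 54 69 74
f 69 48 71
f 74 71 55
f 69 71 74
f 50 76 62
f 76 56 77
f 62 77 51
f 76 77 62
f 50 62 60
f 62 51 61
f 60 61 49
f 62 61 60
f 50 60 67
f 60 49 66
f 67 66 53
f 60 66 67
f 50 67 72
f 67 53 73
f 72 73 55
f 67 73 72
f 50 72 76
f 72 55 79
f 76 79 56
f 72 79 76
f 51 77 65
f 77 56 78
f 65 78 52
f 77 78 65
f 49 61 85
f 61 51 86
f 85 86 58
f 61 86 85
f 53 66 82
f 66 49 81
f 82 81 57
f 66 81 82
f 55 73 74
f 73 53 70
f 74 70 54
f 73 70 74
f 56 79 75
f 79 55 71
f 75 71 48
f 79 71 75



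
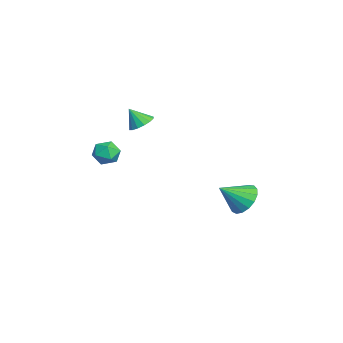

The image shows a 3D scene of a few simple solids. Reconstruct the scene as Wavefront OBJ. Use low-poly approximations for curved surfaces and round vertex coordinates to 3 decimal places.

v -3.448 -0.371 2.76
v -2.792 -0.255 2.939
v -3.592 -0.949 3.66
v -2.976 0.015 3.083
v -3.287 0.182 3.14
v -3.641 0.2 3.095
v -3.943 0.066 2.961
v -4.113 -0.186 2.772
v -4.104 -0.487 2.58
v -3.92 -0.757 2.436
v -3.609 -0.924 2.379
v -3.255 -0.942 2.424
v -2.953 -0.808 2.559
v -2.783 -0.556 2.747
v -3.954 4.524 -2.685
v -3.005 4.684 -2.804
v -3.626 3.296 -1.715
v -3.117 4.945 -2.437
v -3.42 5.109 -2.126
v -3.846 5.14 -1.944
v -4.296 5.029 -1.931
v -4.669 4.803 -2.091
v -4.877 4.513 -2.388
v -4.875 4.225 -2.752
v -4.661 4.006 -3.101
v -4.286 3.906 -3.356
v -3.834 3.948 -3.456
v -3.41 4.121 -3.38
v -3.111 4.387 -3.145
v -2.114 -1.549 1.622
v -1.497 -1.579 1.203
v -1.743 -2.521 2.237
v -1.126 -2.551 1.818
v -1.22 -1.992 2.304
v -1.449 -1.392 1.924
v -1.791 -2.708 1.516
v -2.02 -2.108 1.136
v -1.298 -2.296 1.137
v -0.945 -1.853 1.624
v -2.295 -2.247 1.816
v -1.942 -1.804 2.303
f 2 1 4
f 2 4 3
f 4 1 5
f 4 5 3
f 5 1 6
f 5 6 3
f 6 1 7
f 6 7 3
f 7 1 8
f 7 8 3
f 8 1 9
f 8 9 3
f 9 1 10
f 9 10 3
f 10 1 11
f 10 11 3
f 11 1 12
f 11 12 3
f 12 1 13
f 12 13 3
f 13 1 14
f 13 14 3
f 14 1 2
f 14 2 3
f 16 15 18
f 16 18 17
f 18 15 19
f 18 19 17
f 19 15 20
f 19 20 17
f 20 15 21
f 20 21 17
f 21 15 22
f 21 22 17
f 22 15 23
f 22 23 17
f 23 15 24
f 23 24 17
f 24 15 25
f 24 25 17
f 25 15 26
f 25 26 17
f 26 15 27
f 26 27 17
f 27 15 28
f 27 28 17
f 28 15 29
f 28 29 17
f 29 15 16
f 29 16 17
f 30 41 35
f 30 35 31
f 30 31 37
f 30 37 40
f 30 40 41
f 31 35 39
f 35 41 34
f 41 40 32
f 40 37 36
f 37 31 38
f 33 39 34
f 33 34 32
f 33 32 36
f 33 36 38
f 33 38 39
f 34 39 35
f 32 34 41
f 36 32 40
f 38 36 37
f 39 38 31



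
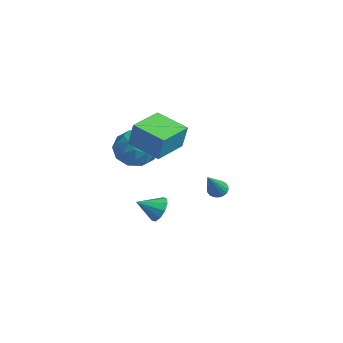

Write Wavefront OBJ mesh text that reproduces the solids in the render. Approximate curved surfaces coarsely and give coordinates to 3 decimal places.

v -0.34 -1.813 0.301
v 0.628 -2.384 0.077
v -1.268 -3.416 0.383
v -0.3 -3.987 0.159
v -0.429 -3.452 1.164
v 0.144 -2.461 1.113
v -0.784 -3.339 -0.653
v -0.211 -2.348 -0.704
v 0.354 -3.327 -0.513
v 0.573 -3.397 0.61
v -1.213 -2.403 -0.15
v -0.994 -2.473 0.973
v 0.225 -1.957 0.182
v -0.865 -3.843 0.278
v -0.941 -3.528 0.869
v -0.372 -3.864 0.737
v -0.059 -2.003 0.791
v 0.51 -2.338 0.659
v -0.112 -2.966 1.298
v -1.15 -3.462 -0.199
v -0.581 -3.797 -0.331
v -0.268 -1.936 -0.277
v 0.301 -2.272 -0.409
v -0.528 -2.834 -0.838
v 0.633 -2.848 -0.297
v 0.088 -3.79 -0.249
v -0.197 -3.409 -0.726
v 0.14 -2.827 -0.755
v 0.762 -2.888 0.363
v 0.217 -3.831 0.411
v 0.141 -3.516 1.002
v 0.477 -2.934 0.972
v 0.601 -3.443 0.017
v -0.857 -1.969 0.049
v -1.402 -2.912 0.097
v -1.117 -2.866 -0.512
v -0.781 -2.284 -0.542
v -0.728 -2.01 0.709
v -1.273 -2.952 0.757
v -0.78 -2.973 1.215
v -0.443 -2.391 1.186
v -1.241 -2.357 0.443
v 0.035 -1.862 -4.017
v 0.748 -1.952 -3.74
v -0.335 -2.898 -3.403
v 0.503 -1.683 -3.432
v 0.08 -1.482 -3.348
v -0.36 -1.426 -3.519
v -0.65 -1.537 -3.88
v -0.678 -1.771 -4.294
v -0.434 -2.04 -4.601
v -0.01 -2.241 -4.685
v 0.43 -2.297 -4.514
v 0.72 -2.186 -4.153
v 0.901 0.828 -2.962
v 1.1 0.496 -3.324
v 1.839 -0.308 -1.398
v 1.268 0.66 -3.305
v 1.363 0.858 -3.219
v 1.367 1.05 -3.082
v 1.279 1.198 -2.921
v 1.115 1.273 -2.768
v 0.909 1.26 -2.654
v 0.701 1.161 -2.601
v 0.533 0.997 -2.62
v 0.438 0.799 -2.706
v 0.434 0.607 -2.843
v 0.523 0.459 -3.004
v 0.686 0.384 -3.156
v 0.892 0.397 -3.271
v 1.44 -4.251 1.669
v 1.805 -4.171 2.987
v 0.744 -2.615 1.764
v 1.109 -2.536 3.082
v 2.991 -3.564 1.198
v 3.356 -3.485 2.516
v 2.295 -1.929 1.293
v 2.66 -1.849 2.611
f 1 38 17
f 38 12 41
f 17 41 6
f 38 41 17
f 1 17 13
f 17 6 18
f 13 18 2
f 17 18 13
f 1 13 22
f 13 2 23
f 22 23 8
f 13 23 22
f 1 22 34
f 22 8 37
f 34 37 11
f 22 37 34
f 1 34 38
f 34 11 42
f 38 42 12
f 34 42 38
f 2 18 29
f 18 6 32
f 29 32 10
f 18 32 29
f 6 41 19
f 41 12 40
f 19 40 5
f 41 40 19
f 12 42 39
f 42 11 35
f 39 35 3
f 42 35 39
f 11 37 36
f 37 8 24
f 36 24 7
f 37 24 36
f 8 23 28
f 23 2 25
f 28 25 9
f 23 25 28
f 4 30 16
f 30 10 31
f 16 31 5
f 30 31 16
f 4 16 14
f 16 5 15
f 14 15 3
f 16 15 14
f 4 14 21
f 14 3 20
f 21 20 7
f 14 20 21
f 4 21 26
f 21 7 27
f 26 27 9
f 21 27 26
f 4 26 30
f 26 9 33
f 30 33 10
f 26 33 30
f 5 31 19
f 31 10 32
f 19 32 6
f 31 32 19
f 3 15 39
f 15 5 40
f 39 40 12
f 15 40 39
f 7 20 36
f 20 3 35
f 36 35 11
f 20 35 36
f 9 27 28
f 27 7 24
f 28 24 8
f 27 24 28
f 10 33 29
f 33 9 25
f 29 25 2
f 33 25 29
f 44 43 46
f 44 46 45
f 46 43 47
f 46 47 45
f 47 43 48
f 47 48 45
f 48 43 49
f 48 49 45
f 49 43 50
f 49 50 45
f 50 43 51
f 50 51 45
f 51 43 52
f 51 52 45
f 52 43 53
f 52 53 45
f 53 43 54
f 53 54 45
f 54 43 44
f 54 44 45
f 56 55 58
f 56 58 57
f 58 55 59
f 58 59 57
f 59 55 60
f 59 60 57
f 60 55 61
f 60 61 57
f 61 55 62
f 61 62 57
f 62 55 63
f 62 63 57
f 63 55 64
f 63 64 57
f 64 55 65
f 64 65 57
f 65 55 66
f 65 66 57
f 66 55 67
f 66 67 57
f 67 55 68
f 67 68 57
f 68 55 69
f 68 69 57
f 69 55 70
f 69 70 57
f 70 55 56
f 70 56 57
f 72 74 71
f 75 72 71
f 71 74 73
f 73 75 71
f 72 78 74
f 76 72 75
f 76 78 72
f 74 78 73
f 77 75 73
f 73 78 77
f 77 76 75
f 78 76 77



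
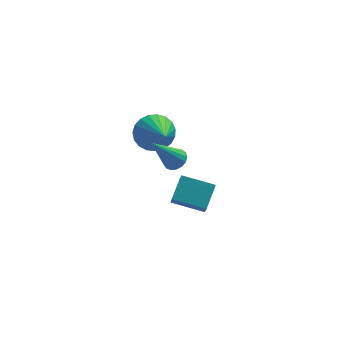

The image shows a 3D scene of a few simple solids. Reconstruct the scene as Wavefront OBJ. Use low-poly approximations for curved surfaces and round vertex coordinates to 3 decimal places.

v 2.008 -3.261 1.197
v 2.327 -2.897 1.517
v 0.972 -3.819 2.863
v 2.112 -2.742 1.435
v 1.873 -2.706 1.299
v 1.665 -2.797 1.139
v 1.535 -2.994 0.993
v 1.514 -3.252 0.893
v 1.606 -3.512 0.863
v 1.79 -3.715 0.909
v 2.024 -3.813 1.022
v 2.254 -3.785 1.174
v 2.428 -3.637 1.332
v 2.506 -3.402 1.459
v 2.469 -3.136 1.526
v 1.309 0.025 0.217
v 2.261 0.255 0.222
v 1.711 -1.665 1.343
v 2.127 0.446 0.556
v 1.85 0.563 0.832
v 1.48 0.588 1.001
v 1.081 0.515 1.035
v 0.721 0.358 0.927
v 0.462 0.143 0.697
v 0.35 -0.093 0.384
v 0.404 -0.307 0.042
v 0.614 -0.465 -0.27
v 0.944 -0.538 -0.497
v 1.338 -0.513 -0.601
v 1.726 -0.395 -0.563
v 2.042 -0.205 -0.391
v 2.232 0.025 -0.113
v 1.97 -0.788 -4.069
v 1.983 -1.486 -3.181
v 2.458 0.197 -3.303
v 2.471 -0.501 -2.414
v 3.469 -1.239 -4.446
v 3.482 -1.937 -3.557
v 3.957 -0.254 -3.679
v 3.97 -0.952 -2.791
f 2 1 4
f 2 4 3
f 4 1 5
f 4 5 3
f 5 1 6
f 5 6 3
f 6 1 7
f 6 7 3
f 7 1 8
f 7 8 3
f 8 1 9
f 8 9 3
f 9 1 10
f 9 10 3
f 10 1 11
f 10 11 3
f 11 1 12
f 11 12 3
f 12 1 13
f 12 13 3
f 13 1 14
f 13 14 3
f 14 1 15
f 14 15 3
f 15 1 2
f 15 2 3
f 17 16 19
f 17 19 18
f 19 16 20
f 19 20 18
f 20 16 21
f 20 21 18
f 21 16 22
f 21 22 18
f 22 16 23
f 22 23 18
f 23 16 24
f 23 24 18
f 24 16 25
f 24 25 18
f 25 16 26
f 25 26 18
f 26 16 27
f 26 27 18
f 27 16 28
f 27 28 18
f 28 16 29
f 28 29 18
f 29 16 30
f 29 30 18
f 30 16 31
f 30 31 18
f 31 16 32
f 31 32 18
f 32 16 17
f 32 17 18
f 34 36 33
f 37 34 33
f 33 36 35
f 35 37 33
f 34 40 36
f 38 34 37
f 38 40 34
f 36 40 35
f 39 37 35
f 35 40 39
f 39 38 37
f 40 38 39



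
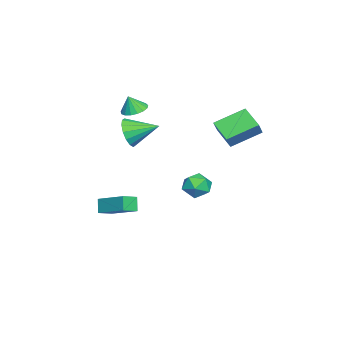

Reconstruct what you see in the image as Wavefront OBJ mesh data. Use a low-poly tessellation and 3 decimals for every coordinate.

v 2.887 2.084 -0.698
v 3.388 1.409 -0.313
v 1.672 1.211 -0.647
v 2.173 0.536 -0.262
v 1.992 1.307 0.216
v 2.743 1.847 0.184
v 2.317 0.773 -1.144
v 3.068 1.313 -1.176
v 3.036 0.599 -0.589
v 2.835 0.928 0.252
v 2.225 1.692 -1.212
v 2.024 2.021 -0.371
v -3.303 -3.734 2.412
v -2.867 -4.384 2.135
v -3.097 -4.046 3.468
v -2.596 -4.095 2.168
v -2.487 -3.723 2.257
v -2.565 -3.354 2.381
v -2.812 -3.072 2.512
v -3.171 -2.941 2.621
v -3.561 -2.993 2.681
v -3.891 -3.213 2.68
v -4.086 -3.554 2.618
v -4.102 -3.935 2.508
v -3.935 -4.271 2.376
v -3.623 -4.483 2.253
v -3.237 -4.524 2.166
v -1.471 -4.6 -4.133
v -0.698 -5.201 -3.783
v -0.509 -2.851 -3.257
v 0.264 -3.452 -2.907
v -0.964 -4.448 -4.993
v -0.191 -5.049 -4.643
v -0.002 -2.699 -4.117
v 0.771 -3.3 -3.767
v -0.532 1.496 2.986
v -1.42 3.088 3.878
v -1.351 1.538 2.096
v -2.239 3.13 2.989
v 0.379 2.45 2.191
v -0.509 4.042 3.084
v -0.44 2.492 1.302
v -1.328 4.084 2.194
v 1.315 -2.782 2.562
v 1.917 -3.024 3.362
v 1.165 -1.118 3.178
v 2.252 -2.853 2.983
v 2.336 -2.663 2.492
v 2.146 -2.505 2.019
v 1.734 -2.421 1.692
v 1.209 -2.434 1.598
v 0.713 -2.54 1.762
v 0.378 -2.71 2.14
v 0.294 -2.9 2.632
v 0.484 -3.058 3.104
v 0.897 -3.142 3.431
v 1.421 -3.129 3.526
f 1 12 6
f 1 6 2
f 1 2 8
f 1 8 11
f 1 11 12
f 2 6 10
f 6 12 5
f 12 11 3
f 11 8 7
f 8 2 9
f 4 10 5
f 4 5 3
f 4 3 7
f 4 7 9
f 4 9 10
f 5 10 6
f 3 5 12
f 7 3 11
f 9 7 8
f 10 9 2
f 14 13 16
f 14 16 15
f 16 13 17
f 16 17 15
f 17 13 18
f 17 18 15
f 18 13 19
f 18 19 15
f 19 13 20
f 19 20 15
f 20 13 21
f 20 21 15
f 21 13 22
f 21 22 15
f 22 13 23
f 22 23 15
f 23 13 24
f 23 24 15
f 24 13 25
f 24 25 15
f 25 13 26
f 25 26 15
f 26 13 27
f 26 27 15
f 27 13 14
f 27 14 15
f 29 31 28
f 32 29 28
f 28 31 30
f 30 32 28
f 29 35 31
f 33 29 32
f 33 35 29
f 31 35 30
f 34 32 30
f 30 35 34
f 34 33 32
f 35 33 34
f 37 39 36
f 40 37 36
f 36 39 38
f 38 40 36
f 37 43 39
f 41 37 40
f 41 43 37
f 39 43 38
f 42 40 38
f 38 43 42
f 42 41 40
f 43 41 42
f 45 44 47
f 45 47 46
f 47 44 48
f 47 48 46
f 48 44 49
f 48 49 46
f 49 44 50
f 49 50 46
f 50 44 51
f 50 51 46
f 51 44 52
f 51 52 46
f 52 44 53
f 52 53 46
f 53 44 54
f 53 54 46
f 54 44 55
f 54 55 46
f 55 44 56
f 55 56 46
f 56 44 57
f 56 57 46
f 57 44 45
f 57 45 46



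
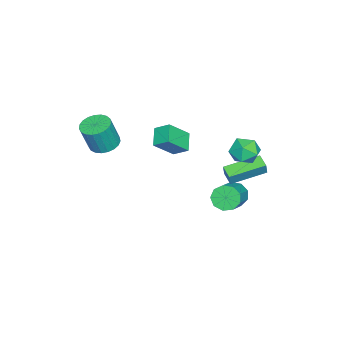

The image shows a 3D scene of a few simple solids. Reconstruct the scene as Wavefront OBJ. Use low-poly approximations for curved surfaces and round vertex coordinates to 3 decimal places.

v -4.233 4.221 0.187
v -3.942 4.243 0.942
v -3.65 4.745 -0.053
v -3.359 4.767 0.702
v -3.001 2.653 -0.242
v -2.71 2.675 0.513
v -2.418 3.177 -0.482
v -2.127 3.199 0.273
v -3.092 3.852 2.663
v -2.518 4.378 3.142
v -2.002 3.522 1.718
v -1.428 4.048 2.197
v -1.737 3.266 2.556
v -2.411 3.47 3.14
v -2.109 4.43 1.72
v -2.783 4.634 2.304
v -1.91 4.736 2.559
v -1.681 4.016 3.076
v -2.839 3.884 1.784
v -2.61 3.164 2.301
v -1.14 0.611 3.404
v -0.284 -0.131 4.477
v -1.087 1.419 3.92
v -0.231 0.677 4.993
v -0.189 0.903 2.847
v 0.667 0.161 3.92
v -0.136 1.711 3.363
v 0.72 0.969 4.436
v 0.245 -2.604 3.106
v 0.867 -3.089 2.849
v 1.278 -3.401 4.438
v 0.655 -2.916 4.694
v 1.021 -2.781 2.87
v 1.431 -3.093 4.459
v 1.04 -2.442 2.932
v 1.451 -2.754 4.52
v 0.921 -2.131 3.024
v 1.332 -2.443 4.612
v 0.686 -1.902 3.129
v 1.097 -2.213 4.718
v 0.374 -1.794 3.231
v 0.785 -2.106 4.82
v 0.04 -1.826 3.311
v 0.451 -2.138 4.9
v -0.259 -1.993 3.356
v 0.152 -2.305 4.944
v -0.47 -2.266 3.357
v -0.059 -2.577 4.946
v -0.559 -2.597 3.315
v -0.148 -2.908 4.903
v -0.508 -2.929 3.237
v -0.097 -3.241 4.825
v -0.327 -3.205 3.136
v 0.084 -3.517 4.724
v -0.048 -3.377 3.03
v 0.363 -3.689 4.618
v 0.283 -3.416 2.937
v 0.694 -3.728 4.525
v 0.606 -3.314 2.873
v 1.017 -3.626 4.461
v -4.292 2.757 -2.84
v -3.87 2.754 -3.531
v -2.166 2.88 -2.492
v -2.588 2.883 -1.8
v -3.996 3.274 -3.388
v -2.292 3.4 -2.349
v -4.26 3.553 -2.988
v -2.556 3.679 -1.949
v -4.539 3.459 -2.519
v -2.835 3.585 -1.48
v -4.703 3.036 -2.2
v -2.999 3.162 -1.161
v -4.674 2.483 -2.18
v -2.97 2.609 -1.141
v -4.467 2.058 -2.469
v -2.762 2.184 -1.43
v -4.177 1.96 -2.931
v -2.473 2.086 -1.892
v -3.942 2.235 -3.351
v -2.238 2.361 -2.311
f 2 4 1
f 5 2 1
f 1 4 3
f 3 5 1
f 2 8 4
f 6 2 5
f 6 8 2
f 4 8 3
f 7 5 3
f 3 8 7
f 7 6 5
f 8 6 7
f 9 20 14
f 9 14 10
f 9 10 16
f 9 16 19
f 9 19 20
f 10 14 18
f 14 20 13
f 20 19 11
f 19 16 15
f 16 10 17
f 12 18 13
f 12 13 11
f 12 11 15
f 12 15 17
f 12 17 18
f 13 18 14
f 11 13 20
f 15 11 19
f 17 15 16
f 18 17 10
f 22 24 21
f 25 22 21
f 21 24 23
f 23 25 21
f 22 28 24
f 26 22 25
f 26 28 22
f 24 28 23
f 27 25 23
f 23 28 27
f 27 26 25
f 28 26 27
f 30 29 33
f 30 33 31
f 31 33 34
f 31 34 32
f 33 29 35
f 33 35 34
f 34 35 36
f 34 36 32
f 35 29 37
f 35 37 36
f 36 37 38
f 36 38 32
f 37 29 39
f 37 39 38
f 38 39 40
f 38 40 32
f 39 29 41
f 39 41 40
f 40 41 42
f 40 42 32
f 41 29 43
f 41 43 42
f 42 43 44
f 42 44 32
f 43 29 45
f 43 45 44
f 44 45 46
f 44 46 32
f 45 29 47
f 45 47 46
f 46 47 48
f 46 48 32
f 47 29 49
f 47 49 48
f 48 49 50
f 48 50 32
f 49 29 51
f 49 51 50
f 50 51 52
f 50 52 32
f 51 29 53
f 51 53 52
f 52 53 54
f 52 54 32
f 53 29 55
f 53 55 54
f 54 55 56
f 54 56 32
f 55 29 57
f 55 57 56
f 56 57 58
f 56 58 32
f 57 29 59
f 57 59 58
f 58 59 60
f 58 60 32
f 59 29 30
f 59 30 60
f 60 30 31
f 60 31 32
f 62 61 65
f 62 65 63
f 63 65 66
f 63 66 64
f 65 61 67
f 65 67 66
f 66 67 68
f 66 68 64
f 67 61 69
f 67 69 68
f 68 69 70
f 68 70 64
f 69 61 71
f 69 71 70
f 70 71 72
f 70 72 64
f 71 61 73
f 71 73 72
f 72 73 74
f 72 74 64
f 73 61 75
f 73 75 74
f 74 75 76
f 74 76 64
f 75 61 77
f 75 77 76
f 76 77 78
f 76 78 64
f 77 61 79
f 77 79 78
f 78 79 80
f 78 80 64
f 79 61 62
f 79 62 80
f 80 62 63
f 80 63 64



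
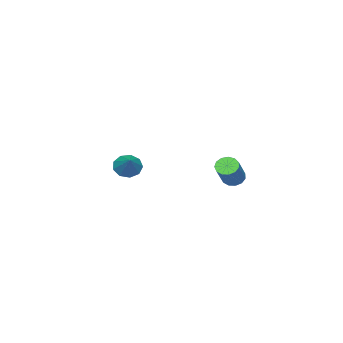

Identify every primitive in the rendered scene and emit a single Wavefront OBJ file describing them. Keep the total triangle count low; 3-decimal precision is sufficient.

v -1.23 3.348 0.531
v -0.92 3.667 0.129
v 0.261 4.03 1.326
v -0.05 3.712 1.729
v -1.135 3.882 0.275
v 0.046 4.246 1.472
v -1.38 3.929 0.503
v -0.2 4.292 1.7
v -1.578 3.79 0.74
v -0.398 4.154 1.937
v -1.665 3.512 0.911
v -0.485 3.875 2.108
v -1.614 3.182 0.961
v -0.434 3.545 2.158
v -1.442 2.904 0.875
v -0.261 3.267 2.072
v -1.202 2.768 0.68
v -0.021 3.131 1.877
v -0.971 2.815 0.437
v 0.21 3.179 1.635
v -0.822 3.033 0.225
v 0.358 3.396 1.422
v -0.803 3.35 0.11
v 0.377 3.713 1.307
v -1.733 -3.253 -0.313
v -1.162 -3.743 -0.478
v -0.767 -2.427 0.573
v -1.172 -3.353 -0.832
v -1.444 -2.916 -0.942
v -1.852 -2.637 -0.759
v -2.204 -2.646 -0.367
v -2.335 -2.94 0.05
v -2.185 -3.38 0.297
v -1.823 -3.761 0.258
v -1.419 -3.905 -0.048
f 2 1 5
f 2 5 3
f 3 5 6
f 3 6 4
f 5 1 7
f 5 7 6
f 6 7 8
f 6 8 4
f 7 1 9
f 7 9 8
f 8 9 10
f 8 10 4
f 9 1 11
f 9 11 10
f 10 11 12
f 10 12 4
f 11 1 13
f 11 13 12
f 12 13 14
f 12 14 4
f 13 1 15
f 13 15 14
f 14 15 16
f 14 16 4
f 15 1 17
f 15 17 16
f 16 17 18
f 16 18 4
f 17 1 19
f 17 19 18
f 18 19 20
f 18 20 4
f 19 1 21
f 19 21 20
f 20 21 22
f 20 22 4
f 21 1 23
f 21 23 22
f 22 23 24
f 22 24 4
f 23 1 2
f 23 2 24
f 24 2 3
f 24 3 4
f 26 25 28
f 26 28 27
f 28 25 29
f 28 29 27
f 29 25 30
f 29 30 27
f 30 25 31
f 30 31 27
f 31 25 32
f 31 32 27
f 32 25 33
f 32 33 27
f 33 25 34
f 33 34 27
f 34 25 35
f 34 35 27
f 35 25 26
f 35 26 27



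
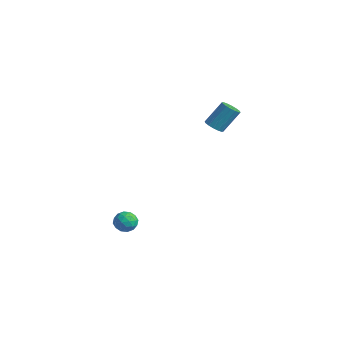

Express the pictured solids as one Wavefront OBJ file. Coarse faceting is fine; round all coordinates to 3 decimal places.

v -0.5 -1.543 -3.716
v -0.129 -2.051 -3.422
v -0.891 -2.269 -4.478
v -0.52 -2.777 -4.184
v -1.063 -2.505 -3.848
v -0.821 -2.057 -3.377
v -0.199 -2.263 -4.523
v 0.043 -1.815 -4.052
v 0.057 -2.496 -3.921
v -0.477 -2.646 -3.504
v -0.543 -1.674 -4.396
v -1.077 -1.824 -3.979
v -0.28 -1.733 -3.502
v -0.74 -2.587 -4.398
v -1.059 -2.427 -4.2
v -0.841 -2.725 -4.028
v -0.687 -1.737 -3.475
v -0.469 -2.035 -3.303
v -1.018 -2.302 -3.553
v -0.551 -2.285 -4.597
v -0.333 -2.583 -4.425
v -0.179 -1.595 -3.872
v 0.039 -1.893 -3.7
v -0.002 -2.018 -4.347
v 0.048 -2.294 -3.623
v -0.183 -2.72 -4.071
v 0.006 -2.418 -4.27
v 0.149 -2.155 -3.993
v -0.266 -2.382 -3.378
v -0.497 -2.808 -3.826
v -0.816 -2.648 -3.628
v -0.673 -2.385 -3.351
v -0.157 -2.643 -3.671
v -0.523 -1.512 -4.074
v -0.754 -1.938 -4.522
v -0.347 -1.935 -4.549
v -0.204 -1.672 -4.272
v -0.837 -1.6 -3.829
v -1.068 -2.026 -4.277
v -1.169 -2.165 -3.907
v -1.026 -1.902 -3.63
v -0.863 -1.677 -4.229
v 1.161 2.201 2.376
v 1.711 2.05 2.36
v 1.988 2.928 3.608
v 1.439 3.079 3.624
v 1.693 2.293 2.194
v 1.971 3.171 3.441
v 1.533 2.511 2.076
v 1.811 3.389 3.323
v 1.274 2.646 2.038
v 1.551 3.524 3.286
v 0.984 2.662 2.092
v 1.261 3.54 3.339
v 0.742 2.554 2.221
v 1.019 3.432 3.469
v 0.612 2.352 2.392
v 0.889 3.23 3.64
v 0.629 2.109 2.559
v 0.907 2.987 3.806
v 0.789 1.891 2.677
v 1.067 2.769 3.924
v 1.049 1.756 2.714
v 1.326 2.634 3.962
v 1.339 1.74 2.661
v 1.616 2.618 3.908
v 1.581 1.848 2.531
v 1.858 2.726 3.779
f 1 38 17
f 38 12 41
f 17 41 6
f 38 41 17
f 1 17 13
f 17 6 18
f 13 18 2
f 17 18 13
f 1 13 22
f 13 2 23
f 22 23 8
f 13 23 22
f 1 22 34
f 22 8 37
f 34 37 11
f 22 37 34
f 1 34 38
f 34 11 42
f 38 42 12
f 34 42 38
f 2 18 29
f 18 6 32
f 29 32 10
f 18 32 29
f 6 41 19
f 41 12 40
f 19 40 5
f 41 40 19
f 12 42 39
f 42 11 35
f 39 35 3
f 42 35 39
f 11 37 36
f 37 8 24
f 36 24 7
f 37 24 36
f 8 23 28
f 23 2 25
f 28 25 9
f 23 25 28
f 4 30 16
f 30 10 31
f 16 31 5
f 30 31 16
f 4 16 14
f 16 5 15
f 14 15 3
f 16 15 14
f 4 14 21
f 14 3 20
f 21 20 7
f 14 20 21
f 4 21 26
f 21 7 27
f 26 27 9
f 21 27 26
f 4 26 30
f 26 9 33
f 30 33 10
f 26 33 30
f 5 31 19
f 31 10 32
f 19 32 6
f 31 32 19
f 3 15 39
f 15 5 40
f 39 40 12
f 15 40 39
f 7 20 36
f 20 3 35
f 36 35 11
f 20 35 36
f 9 27 28
f 27 7 24
f 28 24 8
f 27 24 28
f 10 33 29
f 33 9 25
f 29 25 2
f 33 25 29
f 44 43 47
f 44 47 45
f 45 47 48
f 45 48 46
f 47 43 49
f 47 49 48
f 48 49 50
f 48 50 46
f 49 43 51
f 49 51 50
f 50 51 52
f 50 52 46
f 51 43 53
f 51 53 52
f 52 53 54
f 52 54 46
f 53 43 55
f 53 55 54
f 54 55 56
f 54 56 46
f 55 43 57
f 55 57 56
f 56 57 58
f 56 58 46
f 57 43 59
f 57 59 58
f 58 59 60
f 58 60 46
f 59 43 61
f 59 61 60
f 60 61 62
f 60 62 46
f 61 43 63
f 61 63 62
f 62 63 64
f 62 64 46
f 63 43 65
f 63 65 64
f 64 65 66
f 64 66 46
f 65 43 67
f 65 67 66
f 66 67 68
f 66 68 46
f 67 43 44
f 67 44 68
f 68 44 45
f 68 45 46

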